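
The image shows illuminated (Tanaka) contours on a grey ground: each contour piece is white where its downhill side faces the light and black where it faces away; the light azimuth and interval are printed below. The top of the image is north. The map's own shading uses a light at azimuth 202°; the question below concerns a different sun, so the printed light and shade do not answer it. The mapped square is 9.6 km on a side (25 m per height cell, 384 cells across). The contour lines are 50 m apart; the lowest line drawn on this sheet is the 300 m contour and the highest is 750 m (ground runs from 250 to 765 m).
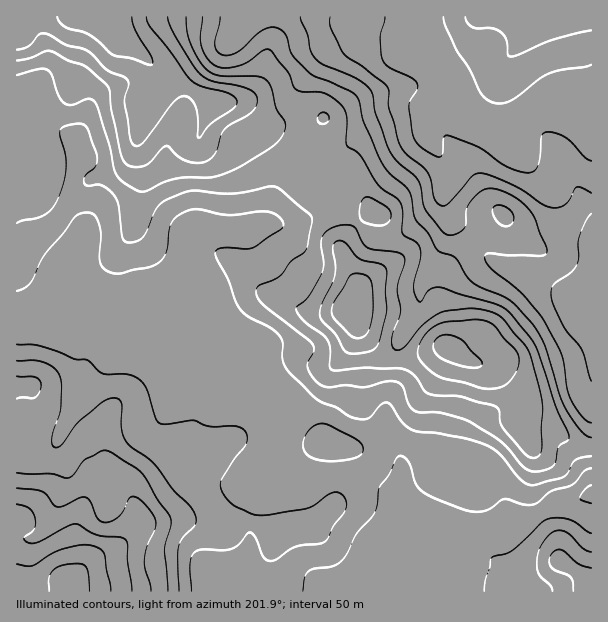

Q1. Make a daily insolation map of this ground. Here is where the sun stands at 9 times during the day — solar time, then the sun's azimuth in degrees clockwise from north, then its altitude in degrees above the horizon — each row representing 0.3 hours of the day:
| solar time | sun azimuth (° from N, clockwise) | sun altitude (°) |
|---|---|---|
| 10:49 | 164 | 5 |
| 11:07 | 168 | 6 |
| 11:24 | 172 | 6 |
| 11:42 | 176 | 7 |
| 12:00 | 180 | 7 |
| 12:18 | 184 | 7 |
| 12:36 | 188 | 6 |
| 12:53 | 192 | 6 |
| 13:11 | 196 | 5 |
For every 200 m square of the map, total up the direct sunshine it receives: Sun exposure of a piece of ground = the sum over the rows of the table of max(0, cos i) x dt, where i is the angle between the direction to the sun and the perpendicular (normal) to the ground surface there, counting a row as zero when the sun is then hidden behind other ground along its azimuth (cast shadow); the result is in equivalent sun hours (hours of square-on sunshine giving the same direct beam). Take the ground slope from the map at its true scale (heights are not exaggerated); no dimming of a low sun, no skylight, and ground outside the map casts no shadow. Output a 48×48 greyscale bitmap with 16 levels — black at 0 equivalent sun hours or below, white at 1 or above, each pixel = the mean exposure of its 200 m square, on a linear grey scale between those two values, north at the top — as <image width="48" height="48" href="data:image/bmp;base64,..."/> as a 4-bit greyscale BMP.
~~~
<image width="48" height="48" href="data:image/bmp;base64,Qk32BAAAAAAAAHYAAAAoAAAAMAAAADAAAAABAAQAAAAAAIAEAAATCwAAEwsAABAAAAAAAAAAAAAAABEREQAiIiIAMzMzAERERABVVVUAZmZmAHd3dwCIiIgAmZmZAKqqqgC7u7sAzMzMAN3d3QDu7u4A////ACNFVUNEM0REREVmVUVURERERERERFd2VAAjNDMzMzRFVmaIdWZlREREREVEQ0e6UgAAASQ0RDRXiHd4iImGVERERFVURERUEAAAAAE1ZVWJmYZnmqmHVERERFQzMzIAACEAAAADZ3iZdlZVeYdmZURERDMiIhAAAGQAAAABRVZ2Q0QxIzVohlRERERERDAAADIQAAABERIzM0QhABNXdlRFVniYZVMAAAAQAAAjEAEiM0MzISI0RVVmd3dmeaggAAAAAAJDERIjNERERDIiNFVWZlVEaJvKdQAAABIhARI0VUREREQzVmVVVURFac3tqgAAASEAABNFVVVURXiIiGVVVVVWi92nnBAAEiEAACNERVVURXh3ZmZmZmeKvLhWq0MhESIAASIiNFVEREQyNFeIiIrN24RXUkVDESIhIiMyIzNEQyEjRWeamau7p0RUAFVlMRJEMzM0MiJERDNFZmeau6mGUzRBAGVVMRE0QzIjM0RERFd3d3eJu6qpdUQgAGVVQxASM0RDRERERZu5mphnm7vMp1MRATMzMyAAI0REREREaavLq8yYm926l1ISIwAAIiERJERERERFeGWcu8y6q7qHd0ESMwAAEzRERERERERFVCJay3RHiGQzMyESIwABRERERERERERFRWZ6y3IBRDMzEAAREhATRERERERERFVnm8y6qHYQAAEhAAABEiI0REREVUREVWeby6u5dmhAAAAAAAASJEREREVVVURFZWmqhTNERVUxAAAAAAASNFRERVVWVVVmVWdkIREBJEMiAAAAAAEjRHVEREVVRFVURVQhEiERI0VCAAAAAAJFVGVEREZlVlRDRlIRIyIiADZ0EAAAACRodWZUREaIiGRFVSEiISRSAAJUEAAAAkZmVXdlREV5h1VVQyIiETVBAAACEAAAJVVDRGd3VERXdUVEREQyEjIAAAAAAAACVlMjVWaHZFVWdmVERERERTAAFIYgAAAlZkMjVWeHd3VVZ4dmeHdniGIANkMxAAE1QhABRWZ3eZd2eauqqqqZmGQQIQAiAAARAAABNFVmZ4mYibvNy6qph2QyIAACEAAAAAATMkVVVFeamZvNuZiHdlREIAAAEAEAAAFEMVZURDWKqIrMqHd3ZEREMQAAASEAAAIzEGVDRFZ5mHiqh2d3VEVUIQAAAiEAABMxEUQzRGdmiGVXZVZnZWd0IRAAEyEAATMhEjI1ZndleYU1iXZVVWiFIREBMzIhAjMhIjNIqndlaJdWrcljM0RDMhEiMzQzMzIiIkRomXZVV5h2Z4djERABIzMzMzRYhkIiNFZmZ4ZDNXhyAAEjIAAAAjRERERoiIZVZ4dmZ5qFVVQQAAACMQAAAAESREVmZ3iIiLuHiby6hTEAAAABEAAAAAATRFZmZ3eIh/27u7qZYxAAAAABAAAAABI0RGdkRoh3Zsu8zLh2IAAAAAABIQAAATRERGdlRYqpiFerqpdTEAEAAAAAEhAAI0RERXd2ZnmrqkZ3d2ZTIiMQAAAAEiEjRERERWZVVVZ3dw=="/>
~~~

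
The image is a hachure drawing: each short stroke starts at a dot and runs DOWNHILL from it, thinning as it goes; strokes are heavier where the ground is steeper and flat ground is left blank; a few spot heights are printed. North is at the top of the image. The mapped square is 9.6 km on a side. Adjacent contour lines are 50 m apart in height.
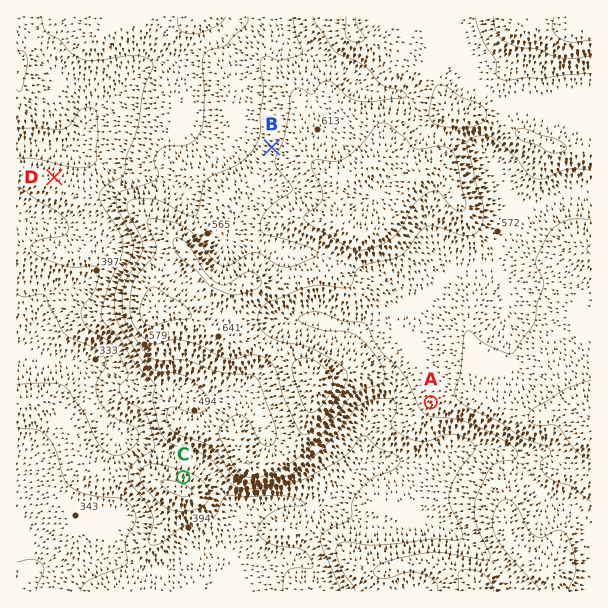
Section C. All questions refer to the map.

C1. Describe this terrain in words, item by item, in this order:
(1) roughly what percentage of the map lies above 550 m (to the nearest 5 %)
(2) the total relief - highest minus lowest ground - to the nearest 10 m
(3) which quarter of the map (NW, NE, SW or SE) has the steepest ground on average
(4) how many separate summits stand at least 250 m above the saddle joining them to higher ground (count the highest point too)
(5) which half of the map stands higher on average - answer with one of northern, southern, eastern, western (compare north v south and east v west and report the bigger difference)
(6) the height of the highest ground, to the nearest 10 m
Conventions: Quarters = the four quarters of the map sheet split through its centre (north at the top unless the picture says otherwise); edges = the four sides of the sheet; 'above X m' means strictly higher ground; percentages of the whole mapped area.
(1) Ground above 550 m makes up about 55 % of the sheet.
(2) From the lowest to the highest ground is roughly 470 m.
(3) Slopes are steepest in the south-west quarter.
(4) Counting only tops that stand 250 m proud, the map has 1 summit.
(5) Taken as a whole, the eastern half is higher than the western.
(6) The highest ground is at about 760 m.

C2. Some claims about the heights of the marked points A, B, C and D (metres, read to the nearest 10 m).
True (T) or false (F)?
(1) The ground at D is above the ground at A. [F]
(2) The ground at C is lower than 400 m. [F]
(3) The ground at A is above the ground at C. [T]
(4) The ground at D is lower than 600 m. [T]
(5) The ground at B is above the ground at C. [T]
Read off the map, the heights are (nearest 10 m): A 570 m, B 580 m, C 480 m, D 430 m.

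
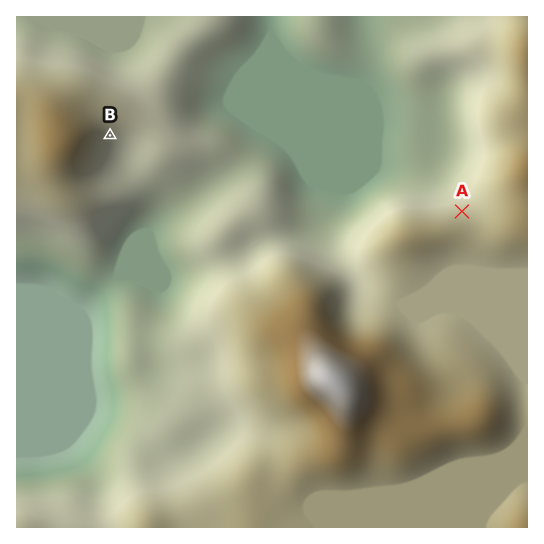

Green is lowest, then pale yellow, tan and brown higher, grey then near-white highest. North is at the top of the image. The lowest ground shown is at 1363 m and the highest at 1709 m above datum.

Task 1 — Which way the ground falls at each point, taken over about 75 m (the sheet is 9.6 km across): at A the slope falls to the N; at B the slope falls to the SE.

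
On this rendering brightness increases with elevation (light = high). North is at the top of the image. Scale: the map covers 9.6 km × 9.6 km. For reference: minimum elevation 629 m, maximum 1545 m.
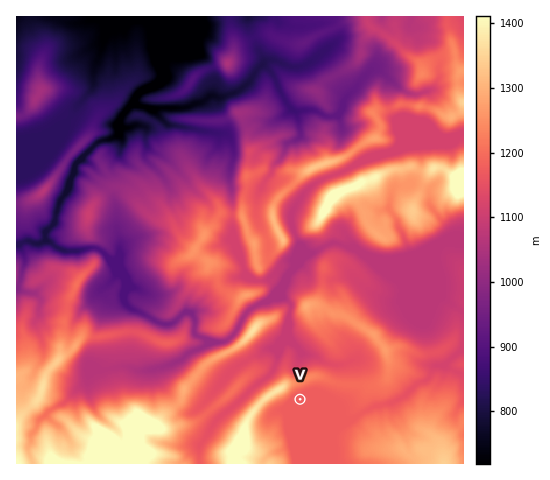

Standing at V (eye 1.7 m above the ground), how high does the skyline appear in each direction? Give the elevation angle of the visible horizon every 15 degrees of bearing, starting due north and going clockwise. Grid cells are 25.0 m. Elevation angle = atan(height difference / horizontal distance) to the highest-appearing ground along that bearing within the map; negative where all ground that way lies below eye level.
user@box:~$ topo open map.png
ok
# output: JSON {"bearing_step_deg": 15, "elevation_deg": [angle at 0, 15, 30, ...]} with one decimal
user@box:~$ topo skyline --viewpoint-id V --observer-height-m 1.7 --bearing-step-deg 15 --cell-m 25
{"bearing_step_deg": 15, "elevation_deg": [10.4, 8.8, 6.3, 3.8, 2.6, 1.6, 0.9, 2.6, 2.7, 1.6, 0.0, -0.1, -0.1, 4.5, 5.3, 8.5, 10.6, 11.5, 14.7, 19.6, 23.6, 21.4, 14.6, 11.3]}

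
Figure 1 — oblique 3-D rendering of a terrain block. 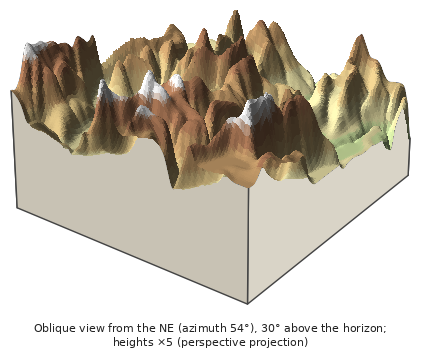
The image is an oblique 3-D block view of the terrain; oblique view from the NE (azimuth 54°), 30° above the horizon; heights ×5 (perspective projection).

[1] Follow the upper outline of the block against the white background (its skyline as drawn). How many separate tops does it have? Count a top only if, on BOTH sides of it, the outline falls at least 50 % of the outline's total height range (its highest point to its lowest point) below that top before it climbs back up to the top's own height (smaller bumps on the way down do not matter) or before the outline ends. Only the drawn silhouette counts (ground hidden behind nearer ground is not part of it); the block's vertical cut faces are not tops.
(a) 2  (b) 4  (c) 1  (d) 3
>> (c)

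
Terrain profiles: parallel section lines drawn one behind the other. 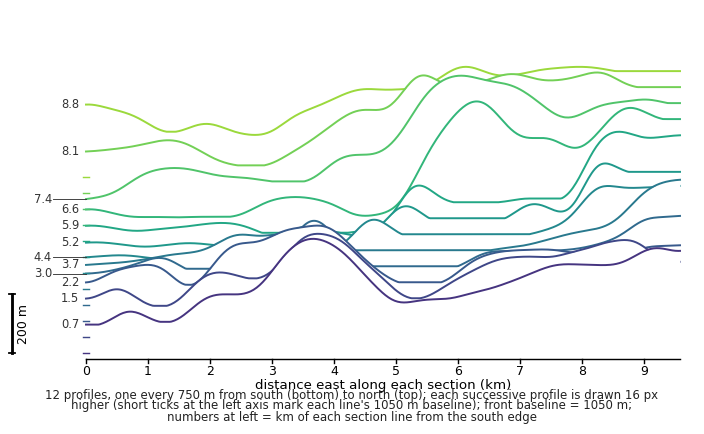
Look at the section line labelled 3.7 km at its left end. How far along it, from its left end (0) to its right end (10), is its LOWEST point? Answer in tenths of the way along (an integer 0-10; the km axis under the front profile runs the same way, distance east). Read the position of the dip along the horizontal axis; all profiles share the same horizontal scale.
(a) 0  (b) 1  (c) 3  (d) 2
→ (a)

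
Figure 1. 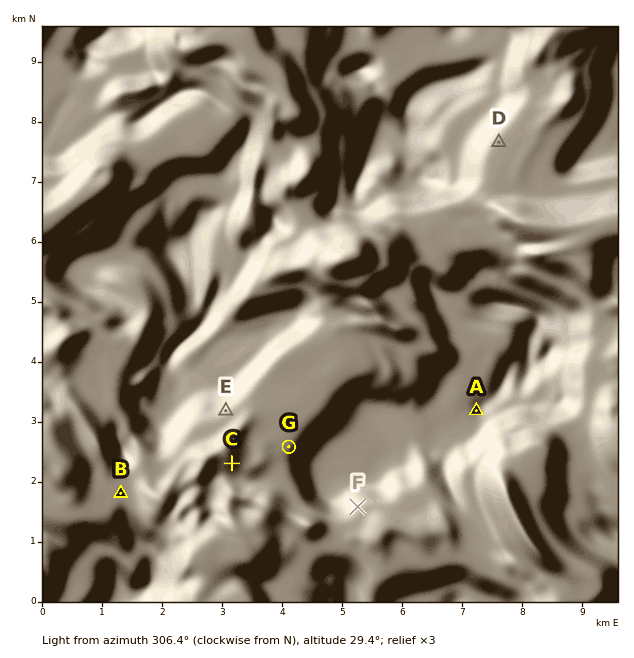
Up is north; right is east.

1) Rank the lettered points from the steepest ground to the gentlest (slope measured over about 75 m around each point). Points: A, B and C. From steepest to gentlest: C A B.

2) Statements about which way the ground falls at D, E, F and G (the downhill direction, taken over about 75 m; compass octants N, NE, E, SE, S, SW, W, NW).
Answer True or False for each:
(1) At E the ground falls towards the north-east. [False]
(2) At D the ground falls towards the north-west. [True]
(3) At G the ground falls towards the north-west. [False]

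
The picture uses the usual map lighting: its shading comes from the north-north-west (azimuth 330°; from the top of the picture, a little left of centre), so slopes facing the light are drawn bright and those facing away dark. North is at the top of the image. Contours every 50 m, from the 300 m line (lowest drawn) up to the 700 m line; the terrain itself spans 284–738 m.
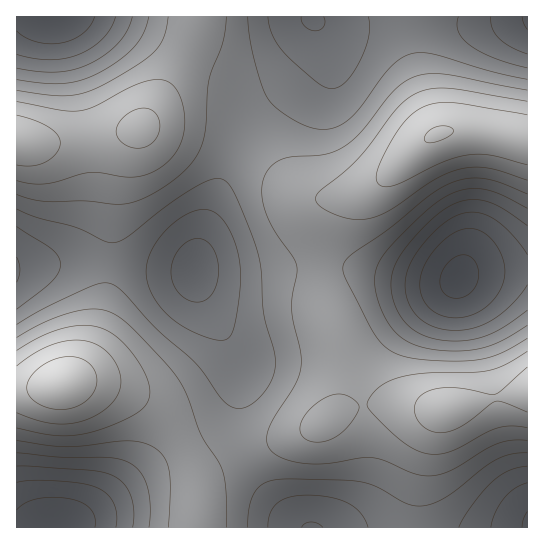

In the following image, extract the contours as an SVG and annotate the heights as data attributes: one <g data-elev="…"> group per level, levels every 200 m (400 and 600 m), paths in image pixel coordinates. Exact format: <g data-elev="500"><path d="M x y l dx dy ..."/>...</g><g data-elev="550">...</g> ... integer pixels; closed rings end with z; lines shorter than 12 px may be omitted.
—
<g data-elev="400"><path d="M302 527l3-4 6-1 7 2 5 3"/><path d="M491 527l4-14 9-15 10-9 13-6"/><path d="M17 482l17-2 27 1 22 3 15 4 9 6 7 9 3 12-1 12"/><path d="M195 302l-9-3-9-8-4-9-2-12 2-11 6-10 10-8 9-3 8 3 7 8 4 10 2 14-3 12-5 10-7 6z"/><path d="M527 285l-14 18-19 16-18 8-19 3-20-2-16-9-7-6-5-8-3-10-1-9 1-9 3-11 14-21 20-21 11-7 9-4 16 0 16 6 17 15 15 21"/><path d="M17 257l3 13-3 12"/><path d="M527 54l-16-7-12-9-7-9-1-12"/><path d="M116 17l-6 12-8 10-11 9-13 7-13 3-15 2-16-2-17-4"/><path d="M324 17l1 5-1 4-3 3-6 2-5-1-5-4-3-4-1-5"/></g><g data-elev="600"><path d="M314 442l15-2 14-9 9-9 6-11 1-5-2-4-10-6-10-2-12 4-12 9-10 11-3 11 3 8z"/><path d="M17 428l26 6 16 2 16-1 18-3 24-9 21-11 9-9 3-12-5-17-13-21-17-17-16-9-17-2-21 4-22 8-22 13"/><path d="M527 351l-21 13-17 7-16 1-50 1-28 6-10 4-8 6-8 9-2 7 6 9 27 25 14 10 15 5 10 0 12-3 36-19 12-5 14-1 14 2"/><path d="M17 181l13 3 12 0 13-2 35-10 39 5 18-3 16-8 12-12 7-15 3-17-2-16-5-15-8-8-9-3-11 0-12 4-41 21-16 6-19-1-45-8"/><path d="M527 101l-78-13-18 1-14 4-10 6-9 8-37 49-16 15-26 20-3 4 0 4 4 7 14 8 15 5 14 0 11-2 12-5 48-32 13-7 14-4 13-2 15 1 38 12"/></g>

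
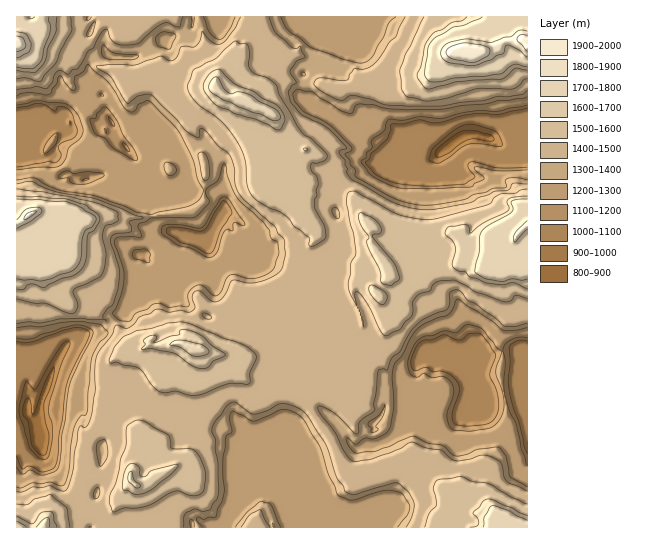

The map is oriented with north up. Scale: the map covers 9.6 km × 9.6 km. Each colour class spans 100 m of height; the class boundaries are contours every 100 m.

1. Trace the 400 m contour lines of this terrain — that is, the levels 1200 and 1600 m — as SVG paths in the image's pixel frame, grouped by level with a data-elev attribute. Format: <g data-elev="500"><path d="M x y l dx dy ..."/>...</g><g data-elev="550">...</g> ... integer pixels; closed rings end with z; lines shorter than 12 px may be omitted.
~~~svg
<g data-elev="1200"><path d="M527 466l-6-17-4-24-8-14-4-14-1-14 1-21-2-11 2-6 5-5 8-3 9 1"/><path d="M454 430l-5-4-2-9 7-24-3-10-8-6-10 1-10-5-5 4-5-1-4-5-1-10 6-16 8-8 11-2 12-4 12 2 8-7 5-1 12 4 13 17 6 5-5 22 7 20 1 16-5 12-9 7-20 3z"/><path d="M17 338l8 1 9-1 9-4 32-9 11 2 5 2 2 4-20 43-4 12-4 31-3 16-2 24-2 10-4 3-12 3-12-5-5 4-3 0-5-7"/><path d="M146 262l-12-4-2-4 2-4 9-1 6 2 1 3 0 7-1 2z"/><path d="M206 257l-14-8-17-5-13-10 0-7 3-2 6-1 31 4 4-5 14-24 2-2 4 0 5 5 14 23-3 0-8-2-1 8-6-2-4 4-7 21-5 3z"/><path d="M74 184l-4-2-1-4-10 0 0-3 8-4 6 3 16-2 12 1 3 2-17 9z"/><path d="M527 170l-29 1-23-4-1 0 1 3 9 8-1 2-8 3-4 4-66 2-14-3-17-9-5-4-8-11 5-4 1-5 5-6-1-5 1-3 13-9 1-7 3-4 14 1 18-3 21 1 25-6 14-2 17 1 29-6"/><path d="M133 160l-18-10-10-12-8-3-3-3-4-13 6-1 1-5 6-6 4 1 9 11 7 16 11 15 4 9-1 2z"/><path d="M17 105l20-4 29 3 5 3 6 7 6 16-3 8-11 10-4 11-4 6-7 2-18 0-19 3"/></g><g data-elev="1600"><path d="M57 527l-3-6-1-7-2-2-10 1-8 11-16-8"/><path d="M527 516l-33-16-7-1-4 2-4 6-6 6 5 6 0 6-8 2"/><path d="M133 494l10 0 10-5 18-15 6-7 1-2-25 5-10 7-3-2 0-6-2-3-4-2-4 0-4 3-2 6-2 14 1 3 4 0z"/><path d="M196 367l6 2 5-1 7-7 9-4 2-3-13-8-10-10-16-6-6 0-1 5-9 1-13 6-4 0 4-4-3-3-5 1-6 5 2 4-4 4 1 1 11-1 20 4z"/><path d="M379 303l3 2 3-1 2-6-1-4-11-8-5-1-1 4 1 5z"/><path d="M17 289l6 0 5-4 3-1 14 3 14-8 12-3 7-3 7-11 3-28 6-4 6-11-2-5-12-9-17-5-31-4-21 0"/><path d="M386 285l5 0 8-6-2-9-4-8-21-25 2-3 7-1-1-7-6-7-13-6-3 2 1 4 4 10 6 8-2 4 1 5 11 23 2 13z"/><path d="M527 196l-18 3-2 3 2 7-2 2-25 13-11 9-1 0-2-7-3-2-16 3-4 6 1 2 7 6 2 5 0 6-3 11 3 6 4 2 6 0 5 6 16 6 16 2 12-2 13 6"/><path d="M274 129l7 0 4-10-2-6-6-8-15-7-9-7-17-6-17-16-5 1-6 5-4 8-1 6 3 5 9 10 19 9 22 6z"/><path d="M17 70l17 3 9-8 4-8 0-8 9-18 1-14"/><path d="M467 17l-5 4-11 2-8 6-8 3-9 10-5 25-4 8 1 4 7 9 5 1 27-7 44-3 4-1 10-10 12 2"/></g>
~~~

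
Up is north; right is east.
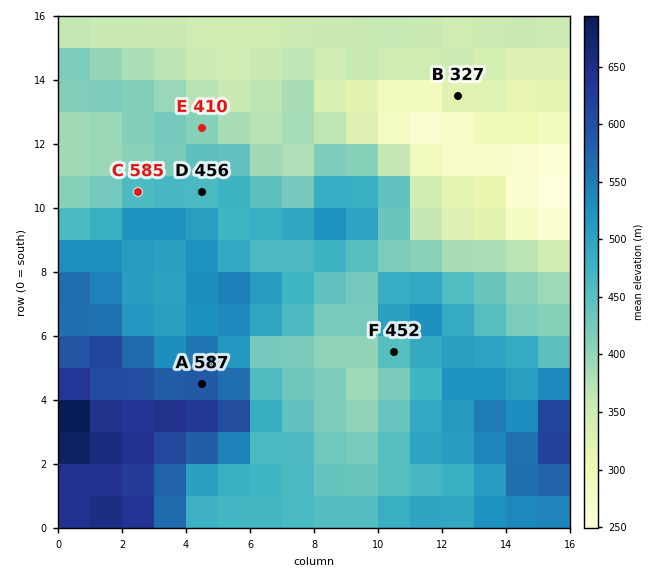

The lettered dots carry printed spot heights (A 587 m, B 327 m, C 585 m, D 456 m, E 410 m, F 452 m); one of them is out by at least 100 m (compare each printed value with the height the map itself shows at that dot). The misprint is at C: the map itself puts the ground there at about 460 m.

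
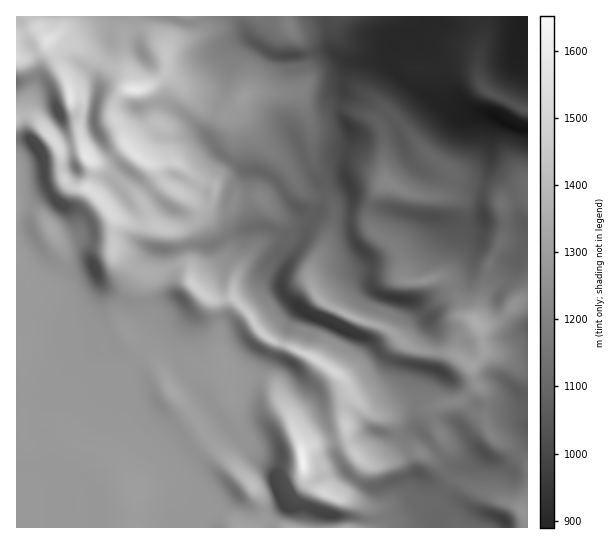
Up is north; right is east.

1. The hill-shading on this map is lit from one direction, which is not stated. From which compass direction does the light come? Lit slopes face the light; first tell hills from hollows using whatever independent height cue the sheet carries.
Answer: NE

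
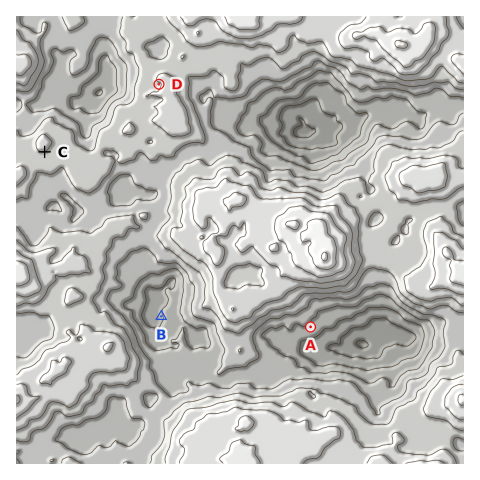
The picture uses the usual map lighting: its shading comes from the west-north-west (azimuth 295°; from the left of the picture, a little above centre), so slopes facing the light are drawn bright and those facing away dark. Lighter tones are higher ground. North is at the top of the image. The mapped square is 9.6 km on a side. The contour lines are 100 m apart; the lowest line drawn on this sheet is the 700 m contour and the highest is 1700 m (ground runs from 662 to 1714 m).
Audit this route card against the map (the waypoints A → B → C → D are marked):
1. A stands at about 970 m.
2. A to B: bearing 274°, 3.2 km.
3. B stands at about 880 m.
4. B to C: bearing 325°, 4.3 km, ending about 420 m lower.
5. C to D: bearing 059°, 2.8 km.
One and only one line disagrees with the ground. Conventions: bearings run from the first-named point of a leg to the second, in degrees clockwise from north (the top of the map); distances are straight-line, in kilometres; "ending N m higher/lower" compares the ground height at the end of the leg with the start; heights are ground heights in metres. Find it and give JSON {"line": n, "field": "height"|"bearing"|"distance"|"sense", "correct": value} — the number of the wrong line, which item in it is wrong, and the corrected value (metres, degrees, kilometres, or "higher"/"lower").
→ {"line": 4, "field": "sense", "correct": "higher"}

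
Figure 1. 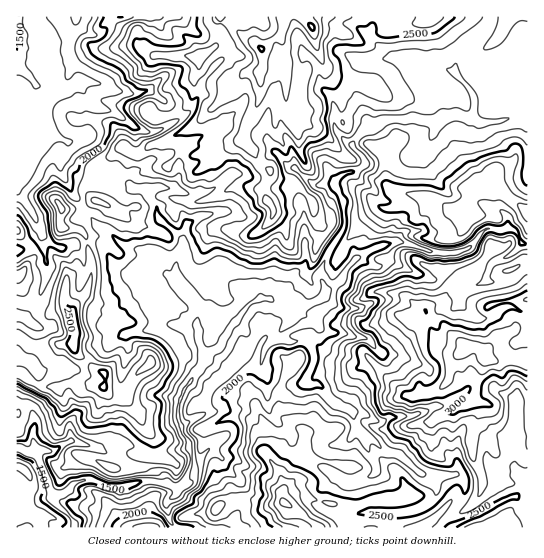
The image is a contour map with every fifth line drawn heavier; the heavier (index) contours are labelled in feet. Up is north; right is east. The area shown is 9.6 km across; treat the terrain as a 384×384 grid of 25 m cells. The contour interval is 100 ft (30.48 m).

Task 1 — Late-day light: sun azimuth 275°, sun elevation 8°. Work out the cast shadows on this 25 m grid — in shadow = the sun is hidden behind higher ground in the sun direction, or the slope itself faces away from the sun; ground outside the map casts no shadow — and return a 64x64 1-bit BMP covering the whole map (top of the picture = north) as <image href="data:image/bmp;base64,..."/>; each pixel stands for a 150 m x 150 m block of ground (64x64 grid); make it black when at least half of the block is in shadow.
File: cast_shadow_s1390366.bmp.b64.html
<image width="64" height="64" href="data:image/bmp;base64,Qk0+AgAAAAAAAD4AAAAoAAAAQAAAAEAAAAABAAEAAAAAAAACAAATCwAAEwsAAAIAAAAAAAAA////AAAAAAADADAAA4AGAQYAIGAPAACBDABgYB4AAHI8CHAAPAABOD4QOAA8AAEAOwQIAD4AIAA7hwwABgBgAHAADgAACMAgYAAOAIAYAmAAABwAABAEYGQAPAAAEARoYgB8AADgDGhiAHwAAGANBGIQ/gEAYAEOQwD8AQMAAA8DA/wDAwAADwIL/gMCAAAeABv+AAAAAD4AHf8AMAACNkAc/8AYAAAUAAx/wBwAAAgA9H+ADAwAAAH8fwAICAAYAf5CQQAAAAAB/8JggAAAAAH/wCAAAAAAAf8CEAAACAAB/gIIAAAIAAL/AAAAAAAAI38AAAYAAABz/wAABgAAAHH/AAAEgAAgeP8AAAbAADAwfAABFmAQGBB0AIGbYDAOIGgYAbvIAcNycBgDu4AA4vNgCAH5wgD448DMAPnAACzDwMgA/8AAAAOAwAD3wAAABwCAAPfAAAAGAAABz4AABwQAAED/gAAPAAAQYP/AAAcAABAg77AAAwAAAAPvMAABAAAAA6/gAAEAAgAHX+AAAQACAARD+AAAAAAgAAf4AAAAAAACB/gAAAAAAEMD4AAAAAAAAQsAAIAAAAABDwAAAAAAAgEOAAAAAABhAYyAAAAAAAGBteAAAAAAAcGz8AAAAAAAwbPwAAAAAAAAM+gAAAAAAAB3+AQAAAGAADfwDwAAAAAAJ8AHgA=="/>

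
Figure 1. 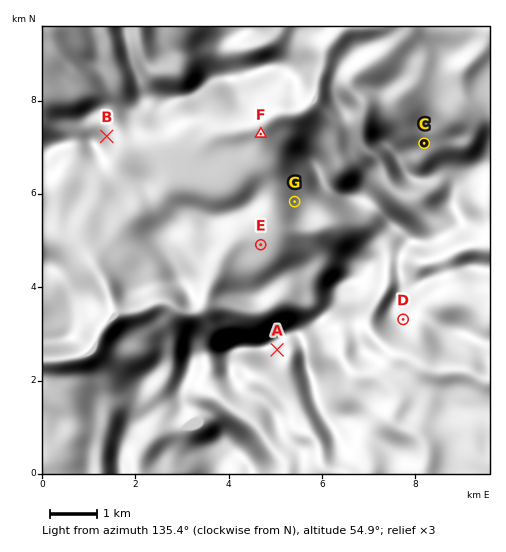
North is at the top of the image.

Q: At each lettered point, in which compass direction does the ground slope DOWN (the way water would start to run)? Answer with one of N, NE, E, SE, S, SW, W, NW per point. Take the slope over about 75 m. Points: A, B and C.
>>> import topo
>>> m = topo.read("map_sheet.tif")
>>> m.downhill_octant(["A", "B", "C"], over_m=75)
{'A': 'SE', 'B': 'E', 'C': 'N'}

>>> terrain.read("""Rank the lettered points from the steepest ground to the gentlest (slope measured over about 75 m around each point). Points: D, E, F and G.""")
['D', 'G', 'F', 'E']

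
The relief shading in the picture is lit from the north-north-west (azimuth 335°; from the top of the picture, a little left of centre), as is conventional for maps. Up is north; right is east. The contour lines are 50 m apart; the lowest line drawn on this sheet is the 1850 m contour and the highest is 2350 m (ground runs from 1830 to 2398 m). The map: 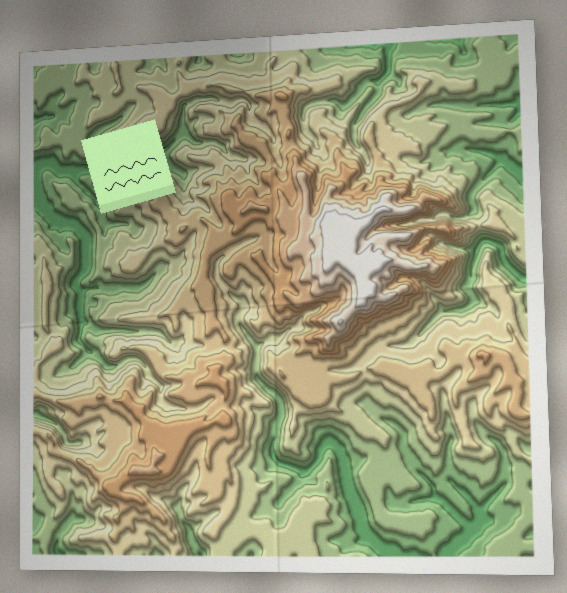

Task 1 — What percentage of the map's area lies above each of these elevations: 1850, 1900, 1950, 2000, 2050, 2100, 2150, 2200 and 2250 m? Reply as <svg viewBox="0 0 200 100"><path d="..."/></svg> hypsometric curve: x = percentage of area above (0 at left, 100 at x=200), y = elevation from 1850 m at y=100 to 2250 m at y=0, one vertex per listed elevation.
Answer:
<svg viewBox="0 0 200 100"><path d="M190 100l-24-12-35-13-36-13-30-12-26-12-16-13-9-13-5-12"/></svg>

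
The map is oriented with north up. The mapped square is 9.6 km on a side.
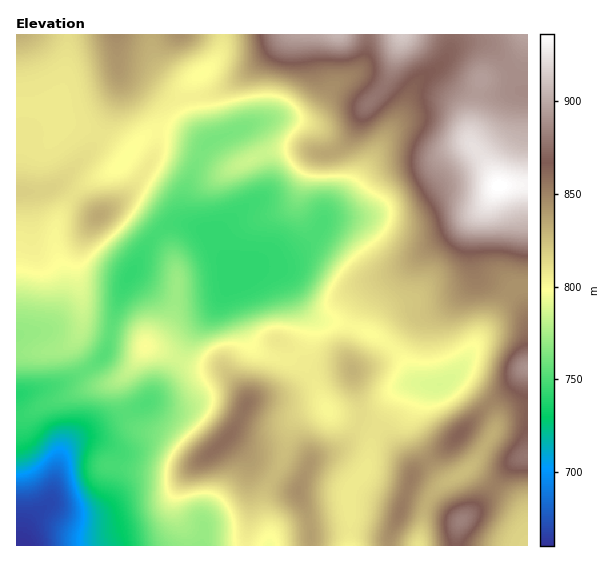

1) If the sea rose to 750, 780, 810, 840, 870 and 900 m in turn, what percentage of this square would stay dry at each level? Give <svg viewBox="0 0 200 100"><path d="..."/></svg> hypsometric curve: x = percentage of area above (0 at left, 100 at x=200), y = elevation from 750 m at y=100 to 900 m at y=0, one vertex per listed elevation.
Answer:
<svg viewBox="0 0 200 100"><path d="M177 100l-33-20-47-20-50-20-25-20-15-20"/></svg>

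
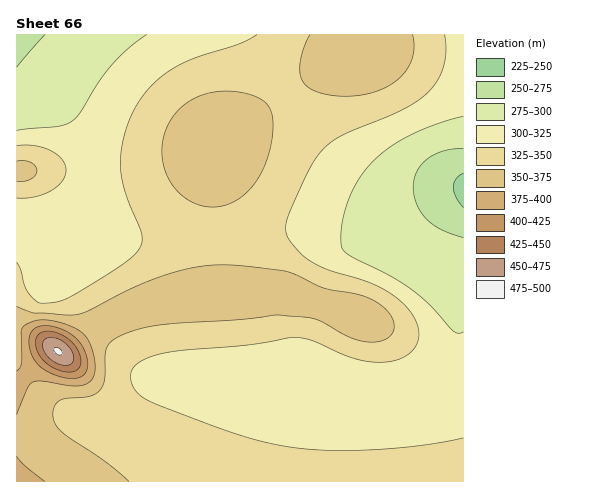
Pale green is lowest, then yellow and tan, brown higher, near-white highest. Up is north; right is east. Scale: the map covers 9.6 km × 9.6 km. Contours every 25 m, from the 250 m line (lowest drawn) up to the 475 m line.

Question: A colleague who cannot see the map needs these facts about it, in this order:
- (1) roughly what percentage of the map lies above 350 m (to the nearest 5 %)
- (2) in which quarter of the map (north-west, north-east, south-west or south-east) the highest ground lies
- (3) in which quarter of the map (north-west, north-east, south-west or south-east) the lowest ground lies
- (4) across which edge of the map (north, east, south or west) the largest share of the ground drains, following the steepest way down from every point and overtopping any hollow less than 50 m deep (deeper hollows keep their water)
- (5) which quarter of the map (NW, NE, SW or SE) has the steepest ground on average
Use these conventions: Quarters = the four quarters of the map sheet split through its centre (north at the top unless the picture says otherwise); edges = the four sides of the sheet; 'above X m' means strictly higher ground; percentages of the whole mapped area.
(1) Roughly 20 % of the ground is higher than 350 m.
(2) The highest point lies in the south-west quarter of the map.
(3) The lowest ground is in the north-east quarter.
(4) The largest share of the runoff leaves by the eastern edge.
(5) Slopes are steepest in the south-west quarter.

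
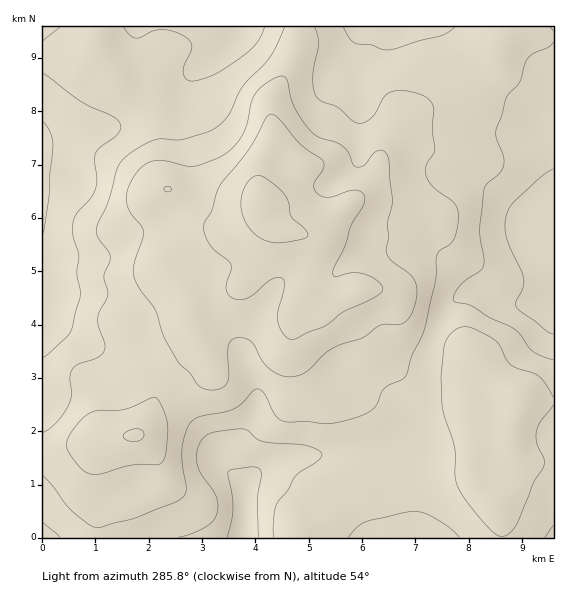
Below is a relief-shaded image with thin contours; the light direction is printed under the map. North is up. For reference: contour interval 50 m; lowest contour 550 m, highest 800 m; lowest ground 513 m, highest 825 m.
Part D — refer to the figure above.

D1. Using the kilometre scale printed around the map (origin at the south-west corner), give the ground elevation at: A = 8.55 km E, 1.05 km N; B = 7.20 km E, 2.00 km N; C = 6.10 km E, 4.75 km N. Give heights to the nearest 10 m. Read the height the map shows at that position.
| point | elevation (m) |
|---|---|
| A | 670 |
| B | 620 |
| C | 760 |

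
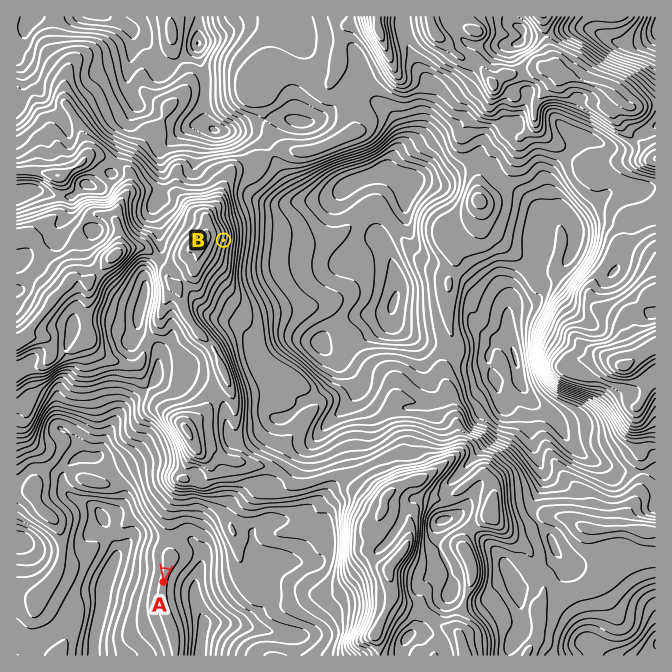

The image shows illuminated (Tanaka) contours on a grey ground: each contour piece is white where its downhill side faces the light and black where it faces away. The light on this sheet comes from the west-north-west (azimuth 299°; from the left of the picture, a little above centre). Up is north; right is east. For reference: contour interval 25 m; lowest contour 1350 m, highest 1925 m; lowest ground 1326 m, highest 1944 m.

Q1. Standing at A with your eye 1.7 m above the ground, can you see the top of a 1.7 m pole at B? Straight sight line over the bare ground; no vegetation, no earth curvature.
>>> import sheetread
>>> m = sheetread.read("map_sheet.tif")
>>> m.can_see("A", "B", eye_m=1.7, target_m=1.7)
False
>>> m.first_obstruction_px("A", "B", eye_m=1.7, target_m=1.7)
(177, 506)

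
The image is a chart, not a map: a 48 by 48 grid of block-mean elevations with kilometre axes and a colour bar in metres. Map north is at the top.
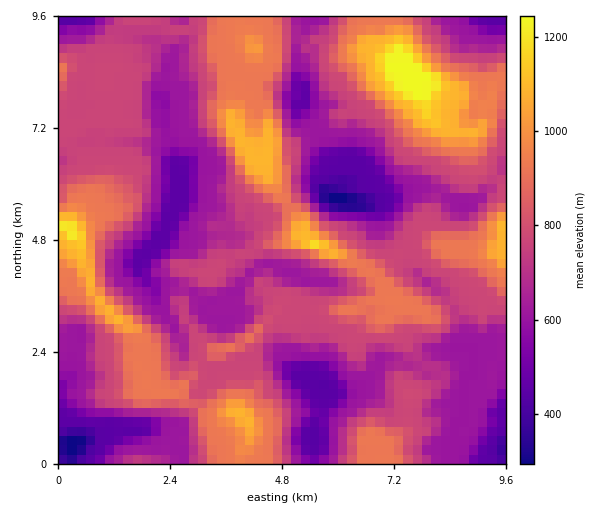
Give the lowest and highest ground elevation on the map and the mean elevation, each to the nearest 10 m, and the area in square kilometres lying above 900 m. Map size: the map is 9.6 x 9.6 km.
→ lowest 290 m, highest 1250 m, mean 750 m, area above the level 23.3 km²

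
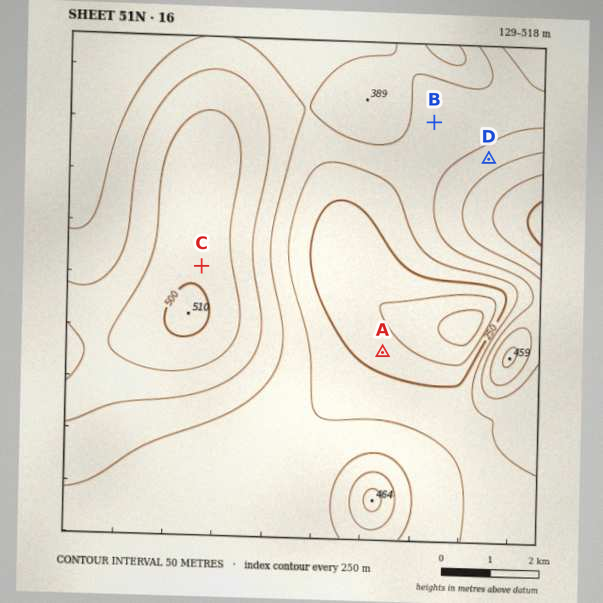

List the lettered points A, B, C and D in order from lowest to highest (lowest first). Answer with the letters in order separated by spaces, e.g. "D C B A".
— A B D C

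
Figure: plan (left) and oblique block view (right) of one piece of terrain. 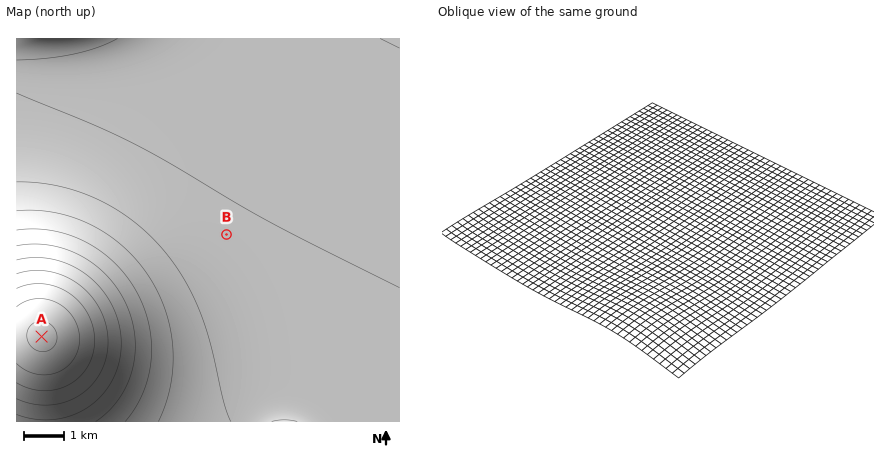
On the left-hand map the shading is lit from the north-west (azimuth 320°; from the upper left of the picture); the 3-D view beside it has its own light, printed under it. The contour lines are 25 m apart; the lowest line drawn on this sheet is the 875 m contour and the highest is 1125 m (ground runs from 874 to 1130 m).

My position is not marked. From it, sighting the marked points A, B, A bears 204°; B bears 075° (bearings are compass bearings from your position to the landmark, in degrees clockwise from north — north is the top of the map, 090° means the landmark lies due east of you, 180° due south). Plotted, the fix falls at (68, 277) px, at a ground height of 1050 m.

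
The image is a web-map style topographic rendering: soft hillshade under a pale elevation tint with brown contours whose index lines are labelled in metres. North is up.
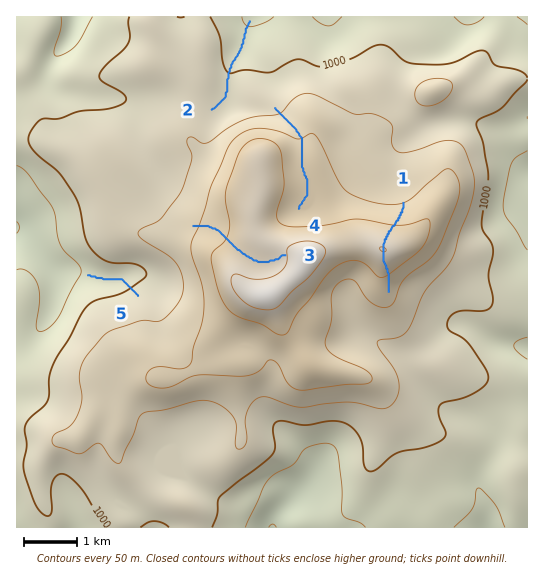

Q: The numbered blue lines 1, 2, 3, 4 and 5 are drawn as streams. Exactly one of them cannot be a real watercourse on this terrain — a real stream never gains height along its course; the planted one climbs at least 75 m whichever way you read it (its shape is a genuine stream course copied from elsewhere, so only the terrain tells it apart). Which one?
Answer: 1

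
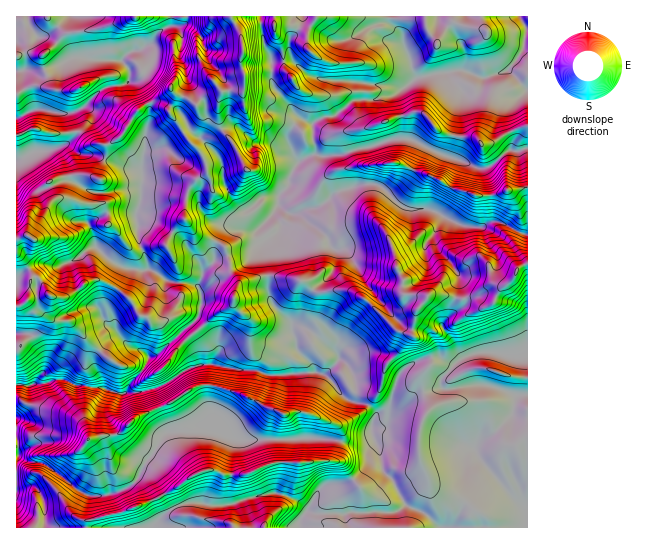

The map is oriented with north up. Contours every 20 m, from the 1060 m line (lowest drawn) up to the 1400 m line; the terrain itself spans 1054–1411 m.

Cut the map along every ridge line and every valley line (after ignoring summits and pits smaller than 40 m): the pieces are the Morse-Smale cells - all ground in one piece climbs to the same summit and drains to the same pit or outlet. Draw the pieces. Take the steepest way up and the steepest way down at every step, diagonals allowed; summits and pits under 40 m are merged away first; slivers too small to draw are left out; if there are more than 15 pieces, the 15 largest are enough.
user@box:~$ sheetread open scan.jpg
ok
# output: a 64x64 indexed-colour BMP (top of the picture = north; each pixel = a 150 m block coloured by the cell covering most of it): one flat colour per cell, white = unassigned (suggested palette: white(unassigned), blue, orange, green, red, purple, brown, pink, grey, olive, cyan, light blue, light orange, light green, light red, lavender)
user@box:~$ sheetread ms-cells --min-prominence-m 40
<image width="64" height="64" href="data:image/bmp;base64,Qk12CAAAAAAAAHYAAAAoAAAAQAAAAEAAAAABAAQAAAAAAAAIAAATCwAAEwsAABAAAAAAAAAA////ALR3HwAOf/8ALKAsACgn1gC9Z5QAS1aMAMJ34wB/f38AIr28AM++FwDox64AeLv/AIrfmACWmP8A1bDFAAAAAAAEREREQAAAAAAAAAAABEREREREREREIiIiIiIiAAAAAAAEREREAAAAAAAAAAAAREREREREREIiIiIiIiIAAAAAAAAABEREAAAAAAAAAABERERERERCIiIiIiIiIgAAAAAAAAAAREREREREAAAABERERERERCIiIiIiIiIiAAAAAAAAAABEREREREREREREREREREREIiIiIiIiIiIAAAAAAAAABEREREREREREREREREREREIiIiIiIiIiIgAAAAAAAAC0REREREREREREREREREREQiIiIiIiIiIiAAAAAAAAu7tEREREREREREREREREREQiIiIiIiIiIiIAAAAAAAC7u0RERERERERERERERERERCIiIiIiIiIiIgAAAAAAALu7tERERERERERERERERERCIiIiIiIiIiIiAAAAAAALu7u7REREREREREREREREREIiIiIiIiIiIiIAAAAAC7u7u7tERERETMzMzMzMzMzMwiIiIiIiIiIiIgAAAAALu7u7u7u7RETMzMzMzMzMzMzCIiIiIiIiIiIiAAAAALu7u7u7u7u7vMzMzMzMzMzMzMUiIiIiIiIiIiIAAAC7u7u7u7u7u7vMzMzMzMzMzMzMxSIiIiIiIiIiIgC7u7u7u7u7u7u7u8zMzMzMzMzMzMxVUiIiIiIiIiIiu7u7u7u7u7u7u7u7zMzMzMzMzMzFVVVSIiIiIiIiIiK7u7u7u7AAAAu7u7vMzMzMzMzMzABVVVIiIiIiIiIiIgABEREREAAAAAu7u8zMzMzMzMzAAFVVVSIiIiIiIiIiAAEREREAAAAAAAu7zMzMzd3d0AAAVVVVIiIiIiIiIiIAABEREQAAAAAAAA3d3d3d3d3QAAVVVVVVIiIiIiIiIgABERERAAAAAAAADd3d3d3d3QAAVVVVVVVVVVUiIiIiAAEREREQAAEREADd3d3d3d3QAAVVVVVVVVVVVVVVVVUAEREREREBERERDd3d3d3d3dAAVVVVVVVVVVVVVVVVVREREREREREREREd3d3d3d3d0AVVVVVVVTVVVVVVVVVVERERERERERERERHd3d3d3d1VVVVVVVVTM1VVVVVVVVURERERERERERERER3d3d3d1VVVVVVVVTMzVVVVVVVVVRERERERERERERERHd3d3d1VVVVVVVVTMzNVVVVVVVVVEREREREREREREREd3d3d3VVVVVVVVTMzMzVVVVUzVVURERERERERERERER3d3d3dVVVVVVUzMzMzMzMzMzNVVRERERERERERERERjd3d3dVVVTMzMzMzMzMzMzMzMzVVERERERERERERiIiN3dAAAzMzMzMzMzMzMzMzMzMzM1URERERERERERiIiIjd0AADMzMzMzMzMzMzMzMzMzMzNRERERERERERiIiIiI3QAAMzMzMzMzMzMzMzMzMzMzMzERERERERERGIiIiIiHdwAzMzMzMzMzMzMzMzMzMzMzARERERERERGIiIiIiHd3cDMzMzMzMzMzMzMzMzMzMzAAEREREREREYiIiIh3d3d3czMzMzMzMzMzMzMzMzMzMwAAERERERERiIiIh3d3d3d3MzMzMzMzMzMzMzMzMzM6AAARERERERGIiIh3d3d3d3czMzMzMzMzMzMzOqqqqqoAAAEREREREYiIiHd3d3d3czozMzMzMzMzMzqqqqqqqgAAARERERERiIiId3d3d3d3qqqjMzMzMzqqqqqqqqqqAAAAEREREREYiIh3d3d3d3eqqqozMzMzqqqqqqqqqqAAAAERERERERiIiId3iHd3d3qqqqqjMzqqqqqqqqqqAAAAABERERERGIiIh3iIh3d3eqqqqqqqqqqqqqqqqqoAAAAAAAAAEREYiIiIiIiId3d3qqqqqqqqqqqqqqqqqgAAAAAAAAARiIiIiIiIiId3d3eqqqqqqqqqqqqqqpmaAAYAAAAABoiIiIiIiIiIh3d3d3epqqqqqqqqqqmZmZAABmZmAGZmiIiIiIiIiIh3d3d3d5mZmZqqqqqZmZmZkAAGZmZmZmZoiIiIiIiIiHd3d3d3mZmZmZmqmZmZmZmQAAZmZmZmZmaIiIiIiIiHd3d3d3eZmZmZmZmZmZmZmZmQBmZmZmZmZmiIiIiIiId3d3d3d5mZmZmZmZmZmZmZmZmWZmZmZmZmZoiIiIiId3d3d3d3d5mZmZmZmZmZmZmZmZZgAAAGZmZmaIiIiIh3d3d3d3d3d5mZmZmZmZmZmZmZlmAAAABmZmZmZmiGiHd3d3d3d3d3d3eZmZmZmZmZmZmWAAAAAAZmZmZmZmZmZ3d3d3d3d3d3d3d5mZmZmZmZmZYAAAAAAAAGZmZmZmZmZnd3d3d3d3d+7u6ZmZmZmZmZ9gAAAAAAAAZmZmZmZmZmd3d3d+7u7u7u7u+ZmZmfmZ/2ZmAAAAAABmZmZmZmZmAAAAd+7u7u7u7u7/////////ZmZmAAAABmZmZmZmZmYAAADu7u7u7u7u7/////////9mZmYAAAAAZmZmZmZmZgAADu7u7u7u7u7v/////////2ZmYAAAAAAABmZmZmZmAAAO7u7u7u7u7v//////////ZmYAAAAAAAAGZmZmZmYAAA7u7u7u7u7u//////////9mZmAAAAAAAAAGZmZmZgAA7uAO7u7u7u///////////2ZmZgAAAAAAAAZmZmZgAAAAAA7u7u7u7///////////"/>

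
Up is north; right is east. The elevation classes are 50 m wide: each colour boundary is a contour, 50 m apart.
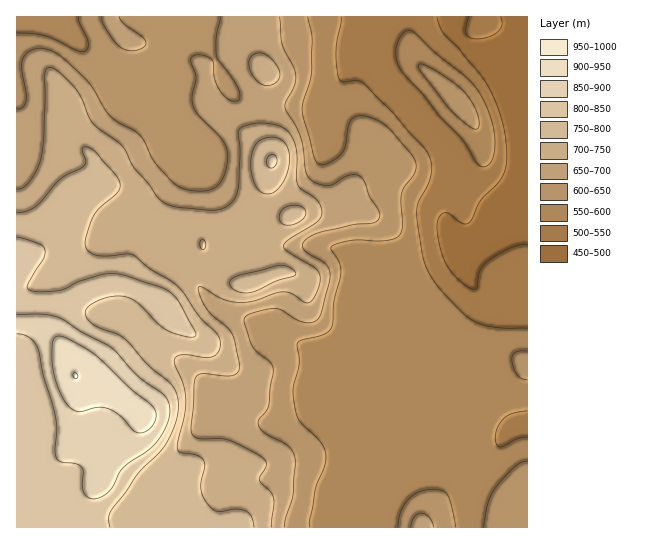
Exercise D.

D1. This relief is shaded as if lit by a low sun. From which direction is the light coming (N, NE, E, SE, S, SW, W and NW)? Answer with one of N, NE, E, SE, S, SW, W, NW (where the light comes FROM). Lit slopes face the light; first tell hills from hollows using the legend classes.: SE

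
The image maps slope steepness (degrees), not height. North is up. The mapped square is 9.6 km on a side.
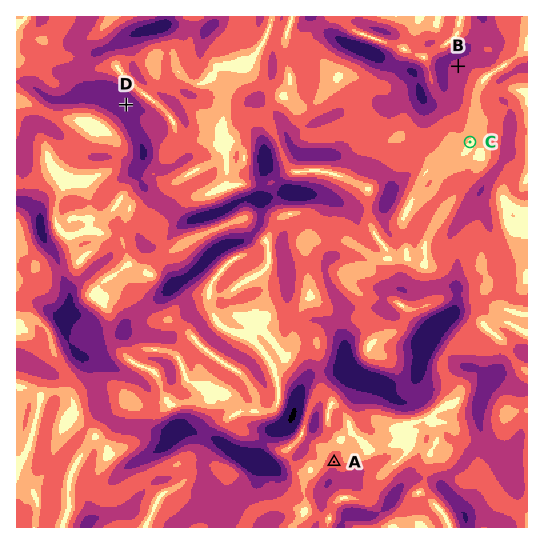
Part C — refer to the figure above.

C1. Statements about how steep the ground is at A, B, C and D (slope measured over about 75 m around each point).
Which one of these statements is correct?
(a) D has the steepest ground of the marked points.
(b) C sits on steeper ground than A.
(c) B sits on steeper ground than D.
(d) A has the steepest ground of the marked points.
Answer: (a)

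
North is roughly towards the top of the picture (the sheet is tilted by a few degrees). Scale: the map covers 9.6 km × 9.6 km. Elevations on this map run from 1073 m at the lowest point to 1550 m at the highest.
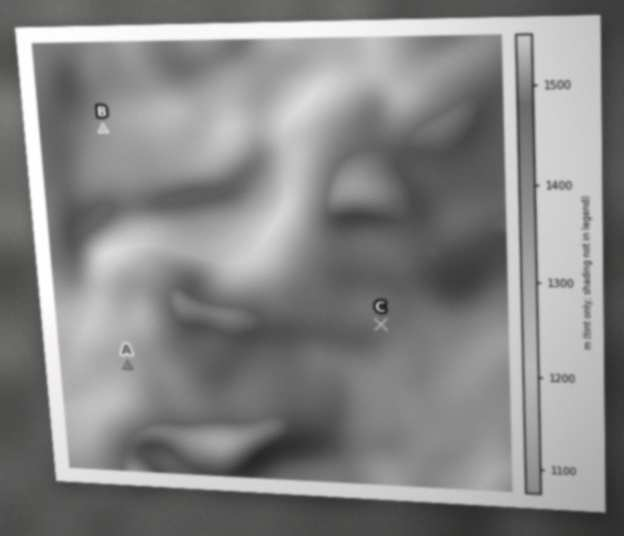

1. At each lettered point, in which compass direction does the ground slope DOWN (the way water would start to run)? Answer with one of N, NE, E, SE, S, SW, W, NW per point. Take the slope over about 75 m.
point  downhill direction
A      W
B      NE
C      SE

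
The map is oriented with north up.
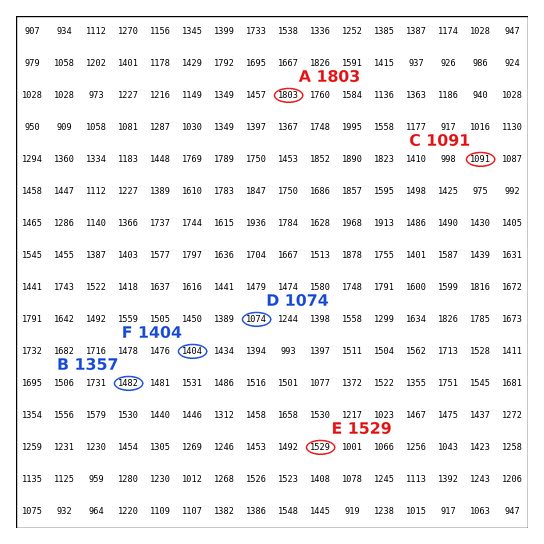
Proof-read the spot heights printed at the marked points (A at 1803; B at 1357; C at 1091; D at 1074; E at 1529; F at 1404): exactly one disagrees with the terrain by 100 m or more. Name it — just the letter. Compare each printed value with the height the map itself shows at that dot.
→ B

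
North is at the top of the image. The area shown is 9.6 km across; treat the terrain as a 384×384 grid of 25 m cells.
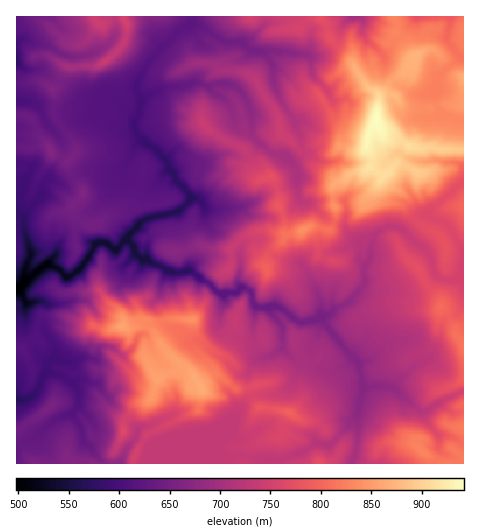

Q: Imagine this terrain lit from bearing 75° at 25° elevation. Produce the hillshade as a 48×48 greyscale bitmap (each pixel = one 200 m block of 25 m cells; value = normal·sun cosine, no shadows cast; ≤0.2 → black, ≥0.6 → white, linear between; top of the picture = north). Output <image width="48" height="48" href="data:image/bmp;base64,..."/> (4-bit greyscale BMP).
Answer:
<image width="48" height="48" href="data:image/bmp;base64,Qk32BAAAAAAAAHYAAAAoAAAAMAAAADAAAAABAAQAAAAAAIAEAAATCwAAEwsAABAAAAAAAAAAAAAAABEREQAiIiIAMzMzAERERABVVVUAZmZmAHd3dwCIiIgAmZmZAKqqqgC7u7sAzMzMAN3d3QDu7u4A////AGiYeJqFU1mIiIiIiImIiHebunVmVVaZiIiHealiV2iYiIiIiIiIiZiZi4RWVWm5eJmHeahjNoeIiIiIiId4iaqYioVWZovJeJmIiah0Bad4mIiIiIh3iZh6y4ZlV6y2VniZiYdiFod3eIeJiHeHZ4qsy4ZmebpUeGZ5qYZDMzWJhUeqmGZ3ecu7u5ZnmphWd3ZWm5VWMBSLlkeauWeamququ5d4mWZ2RHdVm5VmIRJ6lEesuZmaqZqqq6h4l1RoiGiGmoZSIQNZhmnMu7maupqqqqh3ZVV3d2iYiHVDISJYh4rM3amau6qpmpd3d2eIY3ioiGVTAyJ5iKy828uZqpmZqpZ3eId2Q4mZh2UwMgSIi8u8vMqZmImZunZ3eIh1MpmZdUMyACWIvKq8y6mbl5mbt2d4iIdkIoiYQhEQFHd6upvsqZmcl5qrhXiIiHZTNYh2MgEzR6mamIz7iamcmaq4VoiId3VEaIdmRDR0SKq6iJ/8eMu8qomGV4h3d2RGiZZmVUZBa7zIiZ39iO6pY2qnZnd3d2VXq5dEVlMF253Jh5z/ltpXNYqXiHZ3d3VYvAE0Z2NN+onLd7z9eGA4Z6qHeYZ3d2Z5u2Qn2kJu65e8mMxAeTBJmal3eJhnd2eqmaloqEBd2qmtqHADmUFau6h3eahndmmoirmXFKYq28tzJ3IkeEOLu4Znm7hmVouGmulXQqtbyrUAaIZVaGWJmXaJq6l1V6p2m9hHVK64eVI1iXeGZ3dleHiJqph1aqdXqpVHdpl2m1RniImXRGdkZ4qJy5h2iXV5mHVXd3eJq6ZImZmGZVZ2d3q7uXiIhmeZdWVWd4mZmrqXdnqHdmZEeomWhliYZomHZndmd5qZmZiJqXl1ZlIUrKcylzeYial2Z3iGZnq5mZmInLU0VEQkrJQjhkaJmYiZd3iHdmq6mImZu1NEMzVnu2MTh1RpqXebqYeIZoqpmImatjVURFZ63HIDZ2V5uGisu5d2V5qZmIishFZURWeL2lM0ZUaJqYm8zHdVeKqZmYm7ZGdTRni8p0VUQzWZmqqpmHdXqZqpmZqnVVREVoupdWYyMzaamImIiId6qJqpmrllZCNFebpleIZCRSWZmqqqqneaiKmZmqdmUjRqu5dWioZTRCSKzcuqqXioiZmZmpd3QjasuZdWqnZEVSJ8/bmZmZqXiZmYmZd3Q0eruZdGqGVFZTF+66mYh5h2iZmYmZh3VVe8mYVJlWZodSF9yqmYd3dWmpmIiZh3Zmi6iWOLZWaYVCN7vKmYdnZnmZmIiZd3d3eHhjW6VmiFMyarqZqYZXd3d4d4iZdlWIZXdWnKZohDU1q4d5unZVVkR4d5qql2Vnd4iJrJZphTI5yoVpuoiBRnmYdWrMuXdniZmqqXeIdCFLuoVYuZu0Z3ZniFatyod4mImZh2ZmU0Rqt2Z4msqGZlV3d4aN2ph4iId2NFZnZGd7hGiZmqhnZWh2VZh96pmYdlVVVVd4dpmadFipmahmZndlRpeN2YmpZEQ0eHeIZ6zJU0e7mJhg=="/>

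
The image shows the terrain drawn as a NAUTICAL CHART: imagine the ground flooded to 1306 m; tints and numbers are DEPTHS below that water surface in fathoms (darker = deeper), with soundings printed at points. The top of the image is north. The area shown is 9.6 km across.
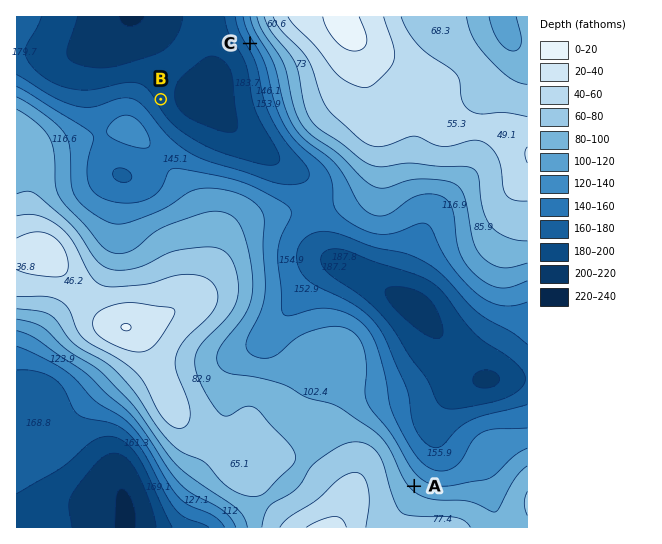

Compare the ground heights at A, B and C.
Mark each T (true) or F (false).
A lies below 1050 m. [F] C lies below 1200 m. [T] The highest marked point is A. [T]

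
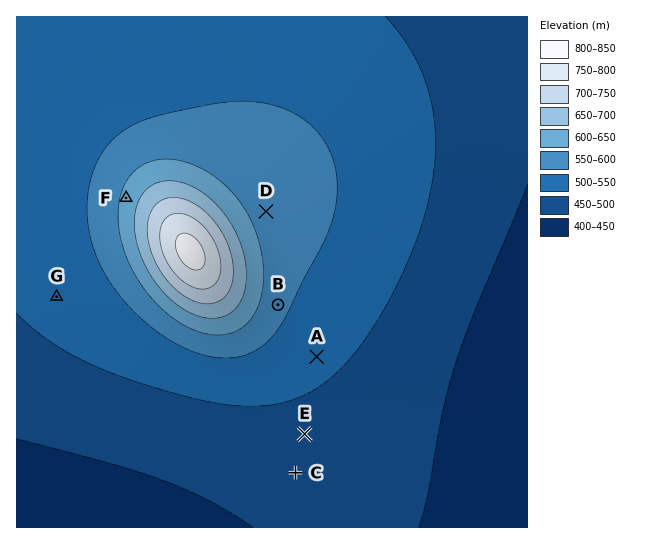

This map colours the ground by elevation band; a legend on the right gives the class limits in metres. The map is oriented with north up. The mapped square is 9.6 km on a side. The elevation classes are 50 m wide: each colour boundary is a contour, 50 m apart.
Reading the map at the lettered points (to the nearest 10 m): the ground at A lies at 510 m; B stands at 570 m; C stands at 470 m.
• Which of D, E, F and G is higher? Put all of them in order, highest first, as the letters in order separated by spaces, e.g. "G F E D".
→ F D G E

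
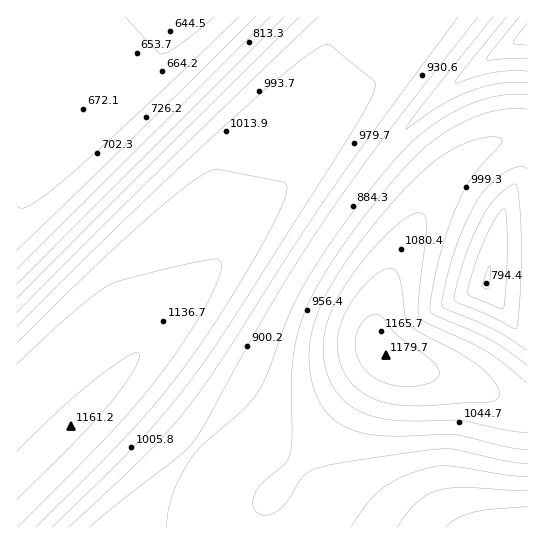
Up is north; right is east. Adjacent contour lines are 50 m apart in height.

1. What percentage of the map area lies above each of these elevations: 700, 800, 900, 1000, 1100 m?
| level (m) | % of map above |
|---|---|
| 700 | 91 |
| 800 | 86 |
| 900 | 71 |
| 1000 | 40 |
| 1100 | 14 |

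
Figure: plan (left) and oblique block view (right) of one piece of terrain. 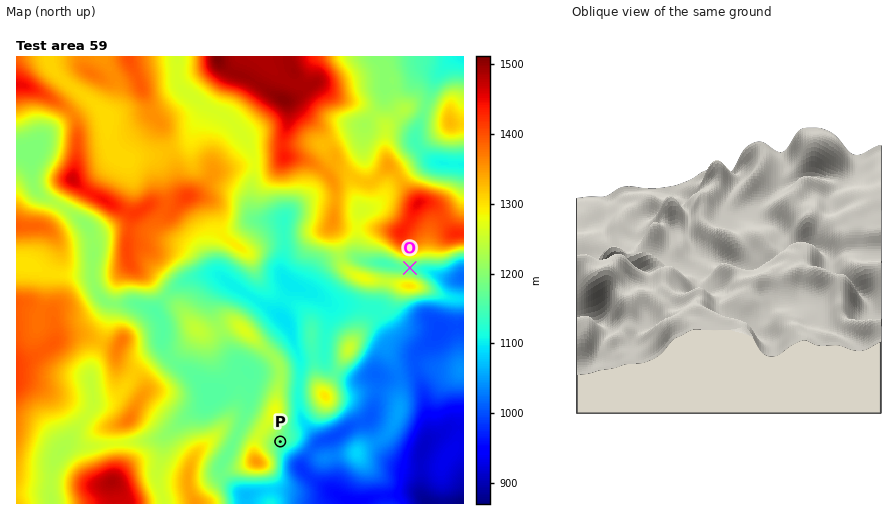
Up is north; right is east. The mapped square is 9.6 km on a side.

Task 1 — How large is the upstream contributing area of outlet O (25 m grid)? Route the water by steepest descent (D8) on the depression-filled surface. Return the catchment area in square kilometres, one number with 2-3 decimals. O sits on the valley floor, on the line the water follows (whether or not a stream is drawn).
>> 3.360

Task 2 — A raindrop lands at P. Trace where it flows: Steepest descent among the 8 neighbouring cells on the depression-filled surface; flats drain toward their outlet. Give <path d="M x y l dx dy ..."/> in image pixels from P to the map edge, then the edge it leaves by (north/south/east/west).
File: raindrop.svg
<path d="M280 442l19 18 2 8 14 14 18 10 2 2 7 4 2 0 6 5"/>
exit: south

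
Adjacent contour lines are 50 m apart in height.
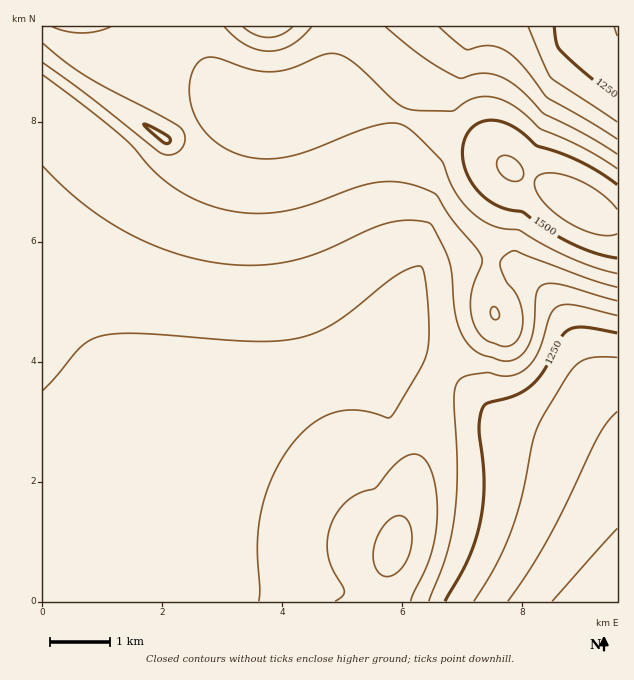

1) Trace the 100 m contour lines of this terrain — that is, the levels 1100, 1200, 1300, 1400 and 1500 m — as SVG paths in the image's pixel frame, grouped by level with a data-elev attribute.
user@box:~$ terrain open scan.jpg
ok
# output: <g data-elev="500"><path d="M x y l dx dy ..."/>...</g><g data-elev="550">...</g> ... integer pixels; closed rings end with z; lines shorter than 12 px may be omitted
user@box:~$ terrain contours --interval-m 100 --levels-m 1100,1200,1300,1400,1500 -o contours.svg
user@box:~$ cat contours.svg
<g data-elev="1100"><path d="M552 601l65-73"/></g><g data-elev="1200"><path d="M474 601l22-36 15-34 11-36 12-57 10-24 24-39 10-12 6-3 9-3 24 0"/></g><g data-elev="1300"><path d="M429 601l17-45 8-39 3-48-3-70 1-9 2-8 5-4 9-3 17-2 20 3 9-2 7-4 6-6 7-9 5-12 8-27 3-6 6-4 7-2 9 1 42 10"/><path d="M43 390l37-43 8-5 9-5 15-3 19-1 120 8 26 0 21-3 16-5 17-8 19-13 46-36 16-8 6-2 3 1 3 5 2 14 3 42-1 21-5 15-32 53-3 1-17-6-15-2-12 0-12 3-12 6-12 8-11 11-10 13-16 30-11 35-3 30 3 42-1 13"/><path d="M617 122l-66-44-6-12-17-39"/></g><g data-elev="1400"><path d="M383 576l8 0 7-4 8-10 4-10 2-12-1-12-4-8-6-4-7 1-8 6-6 8-5 12-2 10 1 11 4 7z"/><path d="M617 154l-33-20-40-20-21-22-17-13-10-4-11-2-10 1-12 4-5 0-34-20-39-31"/><path d="M43 75l77 60 13 12 19 22 15 14 23 14 25 10 33 6 33-1 27-7 53-19 22-4 26 2 25 9 4 3 14 24 24 27 5 9 1 8-10 28-1 18 2 11 4 9 5 7 8 5 13 4 8-1 7-6 4-9 1-14-3-14-5-10-9-11-6-16 2-7 9-6 6-1 69 27 31 9"/><path d="M312 27l-10 10-10 8-11 4-12 2-10-1-12-5-12-8-11-10"/></g><g data-elev="1500"><path d="M617 185l-18-13-19-11-20-8-24-8-18-15-16-8-12-2-12 3-9 8-5 11-1 15 3 15 9 15 12 12 16 9 20 4 26 19 27 15 22 8 19 4"/><path d="M163 142l6 1 1-2 0-3-18-11-8-3z"/></g>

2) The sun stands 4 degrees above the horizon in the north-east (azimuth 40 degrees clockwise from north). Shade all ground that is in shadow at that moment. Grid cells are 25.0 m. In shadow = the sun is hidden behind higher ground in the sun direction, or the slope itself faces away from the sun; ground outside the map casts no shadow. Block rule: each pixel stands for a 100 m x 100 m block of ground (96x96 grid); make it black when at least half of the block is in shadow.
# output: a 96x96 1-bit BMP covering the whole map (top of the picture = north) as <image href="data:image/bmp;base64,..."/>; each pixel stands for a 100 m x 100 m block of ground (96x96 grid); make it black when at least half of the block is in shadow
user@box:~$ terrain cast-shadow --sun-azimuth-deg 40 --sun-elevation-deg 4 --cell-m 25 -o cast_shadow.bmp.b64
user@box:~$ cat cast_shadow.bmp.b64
<image width="96" height="96" href="data:image/bmp;base64,Qk2+BAAAAAAAAD4AAAAoAAAAYAAAAGAAAAABAAEAAAAAAIAEAAATCwAAEwsAAAIAAAAAAAAA////AAAAAAAAAAAAAAAAAAAAAAAAAAAAAAAcAAAAAAAAAAAAAAAeAAAAAAAAAAAAAAAfAAAAAAAAAAAAAAAfAAAAAAAAAAAAAAAPgAAAAAAAAAAAAAAHgAAAAAAAAAAAAAAHAAAAAAAAAAAAAAACAAAAAAAAAAAAAAAAAAAAAAAAAAAAAAAAAAAAAAAAAAAAAAAAAAAAAAAAAAAAAAAAAAAAAAAAAAAAAAAAAAAAAAAAAAAAAAAAAAAAAAAAAAAAAAAAAAAAAAAAAAAAAAAAAAAAAAAAAAAAAAAAAAAAAAAAAAAAAAAAAAAAAAAAAAAAAAAAAAAAAAAAAAAAAAAAAAAAAAAAAAAAAAAAAAAAAAAAAAAAAAAAAAAAAAAAAAAAAAAAAAAAAAAAAAAAAAAAAAAAAAAAAAAAAAAAAAAAAAAAAAAAAAAAAAAAAAAAAAAAAAAAAAAAAAAAAAAAAAAAAAAAAAAAAAAAAAAAAAAAAAAAAAAAAAAAAADAAAAAAAAAAAAAAAHwAAAAAAAAAAAAAP/8AAAAAAAAAAAAA//+AAAAAAAAAAAAB///AAAAAAAAAAAAB///wAAAAAAAAAAAB///+AAAAAAAAAAAH////wAAAAAAAAAAP////+AAAAAAAAAAP/////wAAAAAAAAA//////8AAAAAAAAD//////8AAAAAAAAH//////8AAAAAAAAP///8//8AAAAAAAAP///4//8AAAAAAAAP///4//8AAAAAAAAf///h//8AAAAAAAAf///h//8AAAAAAAAP///D//8AAAAAAAAP//+H//8AAAAAAAAP//+P//8AAAAAAAAP//////8AAAAAAAAP//////8AAAAAAAAH//////8AAAAAAAAH//////8AAAAAAAAH//////8AAAAAAAAD//////8YAAAAAAAD//////8eAAAAAAAB//////8/AAAAAAAB//////8/gAAAAAAA//////5/wAAAAAAA//////x/4AAAAAAAf/////D/8AAAAAAAf////+D//AAAAAAAf////4D//gAAAAAAP////wD//wAAAAAAP////AD//4AAAAAAP///8AD//8AAAAAAH//+QAD//+AAAAAAH//8AAD///AAAAAAD//4AAD///gAAAAAB//gAAD///wAAAAAA//AAAD///4AAAAAAf+AAAD///4AAAAAAD8AAAD///wAAAAAABwAAAD///gAAAAAAAgAAAD///AAAAAAAAAAAAD//8AAAAAAAAAAAAD//4AAAAAAAAAAAAD//wAAAAAAAAAAAAD//AAAAAAAAAAAAAD/+AAAAAAAAAAAAAD/4AAAAAAAAAAAAAD/wAAAAAAAAAAAAAD/AAAAAAAAAAAAAAD+AAAAAAAAAAAAAAD4AAAAAAAAAAAAAADwAAAAAAAAAAAAAADAAAAAAAAAAAAAAACAAAAAAAAAAAAAAAAPAAAAAAAAAAAAAAA/gAAAAAAAAAAAAAB/wAAAAAAAAAAAAAD/wAAAAAAAAAAAAAD/4AAAAAAAAAAAAAA="/>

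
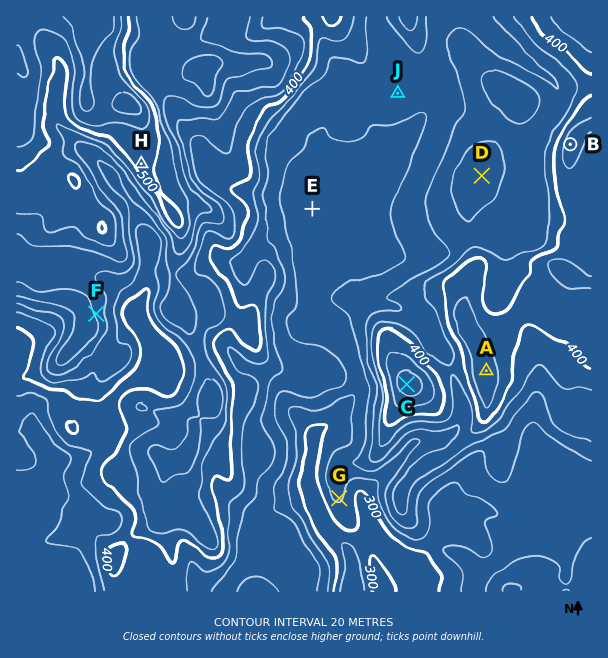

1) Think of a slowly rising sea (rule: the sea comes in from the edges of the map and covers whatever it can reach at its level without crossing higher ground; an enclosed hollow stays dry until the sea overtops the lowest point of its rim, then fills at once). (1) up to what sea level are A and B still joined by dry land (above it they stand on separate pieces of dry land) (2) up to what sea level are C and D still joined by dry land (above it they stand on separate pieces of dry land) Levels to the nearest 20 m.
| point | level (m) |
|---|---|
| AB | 400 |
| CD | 380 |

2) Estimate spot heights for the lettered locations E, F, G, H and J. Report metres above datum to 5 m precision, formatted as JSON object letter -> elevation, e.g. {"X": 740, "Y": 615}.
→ {"E": 335, "F": 460, "G": 325, "H": 505, "J": 345}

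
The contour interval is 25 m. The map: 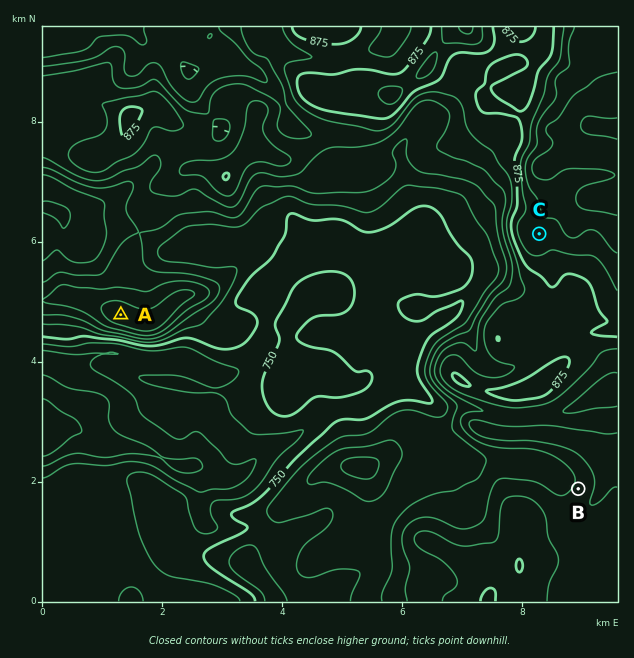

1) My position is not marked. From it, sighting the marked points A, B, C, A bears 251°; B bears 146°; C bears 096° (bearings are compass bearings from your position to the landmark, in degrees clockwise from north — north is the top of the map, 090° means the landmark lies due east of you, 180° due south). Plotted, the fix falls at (397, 219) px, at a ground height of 750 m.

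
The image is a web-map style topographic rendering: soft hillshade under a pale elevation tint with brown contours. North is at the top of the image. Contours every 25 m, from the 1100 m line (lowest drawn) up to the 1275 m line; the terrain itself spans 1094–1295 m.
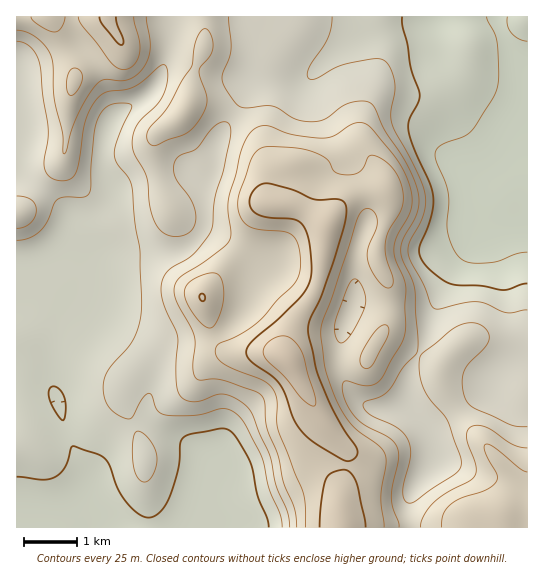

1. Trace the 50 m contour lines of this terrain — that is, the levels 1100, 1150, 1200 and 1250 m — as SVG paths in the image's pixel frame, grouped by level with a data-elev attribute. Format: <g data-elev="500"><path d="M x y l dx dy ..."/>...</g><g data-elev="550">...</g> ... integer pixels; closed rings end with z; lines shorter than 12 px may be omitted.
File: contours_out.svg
<g data-elev="1100"><path d="M527 252l-10 2-23 8-16 1-11-1-6-3-5-6-5-10-4-12 1-38-3-11-9-20-1-9 2-4 5-4 21-8 8-6 25-40 3-14-2-34-2-9-8-17"/><path d="M507 17l1 9 3 7 7 5 9 3"/></g><g data-elev="1150"><path d="M144 482l5-2 4-5 3-9 1-9-2-8-5-9-7-7-5-2-3 2-2 6 0 23 4 14 4 5z"/><path d="M527 310l-21 3-20-9-9-2-14 1-25 6-4-1-3-3-7-19-13-23-3-9 2-12 14-28 1-17-6-22-27-52-1-12 4-25-5-19-7-7-10-1-32 6-27 14-4 0-2-2 2-11 18-29 4-20"/><path d="M17 240l13-2 11-8 6-8 7-18 4-5 8-2 17 0 6-3 2-7 0-21 3-32 4-16 5-8 7-5 11-2 10 2 0 4-14 32-3 13 2 8 13 16 3 9 3 35 5 29 1 60-3 16-5 14-22 25-6 9-2 12 2 14 8 10 14 8 6-2 9-18 7-6 3 2 5 15 8 5 32 0 25-6 7 0 6 4 10 11 17 33 7 30 11 27 2 13"/></g><g data-elev="1200"><path d="M399 527l0-5-6-15-2-9 1-12 6-27-1-12-8-9-23-12-11-9-9-15-4-15 1-5 3-1 20 5 7-1 5-3 5-6 20-37 3-12 0-40-2-9-9-19-1-10 3-14 13-24 2-14-5-19-10-19-26-31-5-4-7-2-9 3-16 11-9 2-32-3-26-9-8 0-6 4-6 7-5 11-13 49-1 13 3 23-2 8-4 5-17 13-27 18-5 5-2 5 2 14 15 26 3 10 1 8-2 22 2 10 4 3 15-1 12 2 31 11 6 6 4 29 11 28 6 30 10 24 3 18"/><path d="M527 448l-14-4-28-17-8-2-7 2-3 4 0 7 9 27-1 10-5 6-23 11-13 10-10 13-3 12"/><path d="M339 342l-4-9 0-12 14-36 2-4 4-2 4 3 5 8 2 8-1 8-14 28-6 7z"/><path d="M151 145l6 0 30-12 9-8 8-14 3-13-7-21-1-7 11-15 3-9-2-10-5-7-4 1-5 9-6 28-9 13-15 28-19 22-1 8z"/><path d="M17 30l9 2 11 6 8 8 6 9 2 11 1 32 9 35 0 18 2 3 11-36 10-19 9-13 6-5 4-2 16 2 9-2 8-5 7-9 4-10 1-9-4-29"/></g><g data-elev="1250"><path d="M366 527l-10-45-6-10-7-2-12 3-5 6-5 22-1 26"/><path d="M345 461l5 0 4-2 3-4 0-5-21-35-16-34-4-14-8-37 2-11 11-21 14-42 10-34 1-16-2-4-5-3-24 1-26-11-19-5-8 0-7 4-4 7-2 7 2 7 4 4 7 3 31 3 9 5 4 7 3 11 2 31-2 10-6 11-24 24-28 24-4 7 0 6 5 7 19 14 8 8 6 10 9 26 9 13 14 11z"/><path d="M201 301l2 0 2-3 0-3-3-1-3 3z"/><path d="M99 17l4 9 14 16 5 3 1-6-6-14-1-8"/></g>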